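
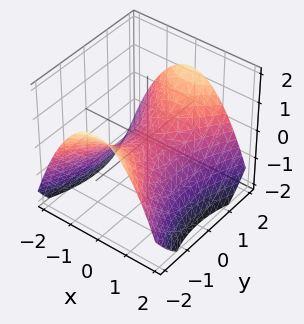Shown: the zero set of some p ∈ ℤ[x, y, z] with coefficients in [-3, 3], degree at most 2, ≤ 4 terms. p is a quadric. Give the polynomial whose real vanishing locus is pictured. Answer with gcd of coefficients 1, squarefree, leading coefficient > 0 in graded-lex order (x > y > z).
1. Degree: a saddle surface; a quadric, so deg p = 2.
2. Symmetries: the y ↦ −y reflection is a symmetry, so y appears only in even powers; the x ↦ −x reflection is a symmetry, so x appears only in even powers.
3. Observable constraints: one x-axis crossing is at x = 0; one y-axis crossing is at y = 0; one z-axis crossing is at z = 0.
4. Together with the visible shape, these determine p as stated.

2*x^2 - y^2 + 3*z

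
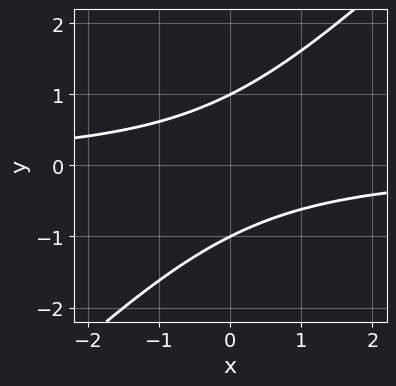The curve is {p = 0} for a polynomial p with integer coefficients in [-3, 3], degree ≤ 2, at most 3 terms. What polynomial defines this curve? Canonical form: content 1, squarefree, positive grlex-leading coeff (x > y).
deg p = 2. A generic line meets the curve in up to 2 points.
Against the integer gridlines: the curve avoids every integer x-axis point in the box; the y-axis gridline crossings are at y ∈ {-1, 1}.
Assembling these constraints gives the stated polynomial.

x*y - y^2 + 1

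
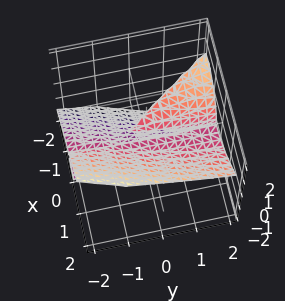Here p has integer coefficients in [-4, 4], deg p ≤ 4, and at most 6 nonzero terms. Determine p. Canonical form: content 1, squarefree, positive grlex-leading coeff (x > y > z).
First, I count 3 distinct pieces.
Then, the degree is 3 — the shape is more complex than any degree-2 surface.
Next, reading off the gridlines: it crosses the x-axis at the gridline x = 0; it crosses the z-axis at the gridline z = 0.
Finally, putting this together gives p.

x^3 - x*y*z - z^3 - x*z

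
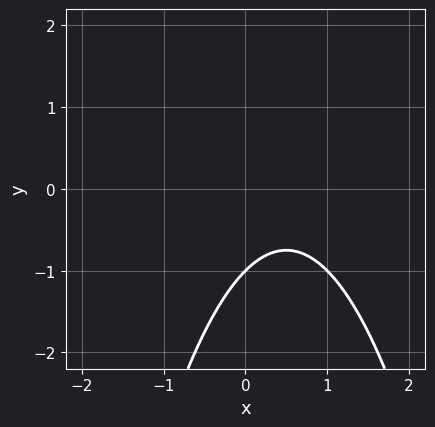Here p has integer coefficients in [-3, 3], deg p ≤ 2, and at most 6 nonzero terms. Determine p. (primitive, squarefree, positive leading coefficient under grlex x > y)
(a) deg p = 2. No degree-1 curve has this shape.
(b) From the visible intercepts: it misses every integer gridline on the x-axis; it meets the y-axis at y = -1 (among the integer gridlines).
(c) The integer polynomial consistent with all of this is the stated p.

x^2 - x + y + 1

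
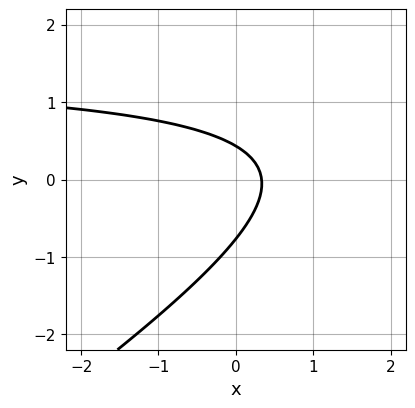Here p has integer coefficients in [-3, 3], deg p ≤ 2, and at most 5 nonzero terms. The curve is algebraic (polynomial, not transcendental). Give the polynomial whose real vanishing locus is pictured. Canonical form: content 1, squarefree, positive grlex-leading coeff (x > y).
2*x*y - 3*y^2 - 3*x - y + 1

First, the degree is 2 — a generic line meets the curve in up to 2 points.
Finally, the integer polynomial consistent with all of this is the stated p.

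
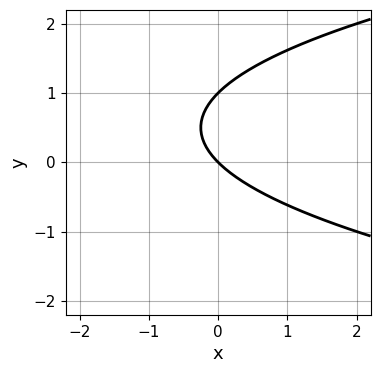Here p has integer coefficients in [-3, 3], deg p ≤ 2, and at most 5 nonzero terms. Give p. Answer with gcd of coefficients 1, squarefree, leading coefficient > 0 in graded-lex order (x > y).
y^2 - x - y

(a) Degree: the shape is more complex than any degree-1 curve, so deg p = 2.
(b) Observable constraints: one x-axis crossing is at x = 0; the y-axis gridline crossings are at y ∈ {0, 1}.
(c) Together with the visible shape, these determine p as stated.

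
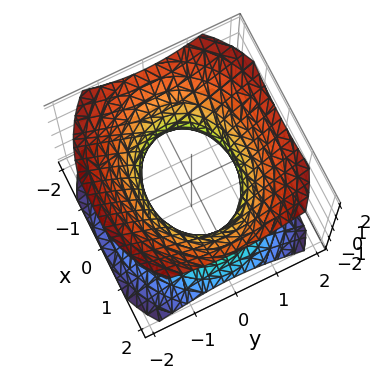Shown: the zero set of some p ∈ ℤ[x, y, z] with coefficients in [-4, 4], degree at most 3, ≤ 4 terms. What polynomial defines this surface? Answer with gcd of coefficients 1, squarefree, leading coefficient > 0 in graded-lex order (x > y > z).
2*x^2 + 3*y^2 - 3*z^2 - 3

(a) The degree is 2 — one connected sheet with a waist; a quadric.
(b) Symmetries: the x ↦ −x reflection is a symmetry, so x appears only in even powers; mirror symmetry z ↦ −z ⇒ only even powers of z; it's symmetric under y → −y, forcing even powers of y.
(c) From the visible intercepts: the y-axis gridline crossings are at y ∈ {-1, 1}; it misses every integer gridline on the z-axis.
(d) The integer polynomial consistent with all of this is the stated p.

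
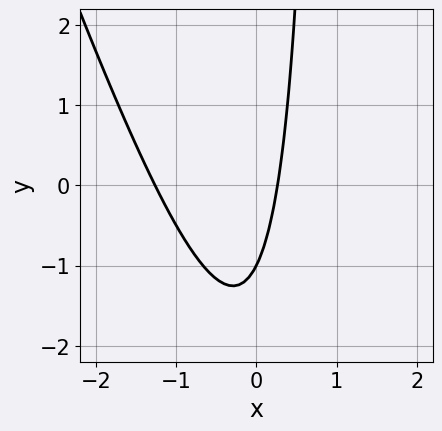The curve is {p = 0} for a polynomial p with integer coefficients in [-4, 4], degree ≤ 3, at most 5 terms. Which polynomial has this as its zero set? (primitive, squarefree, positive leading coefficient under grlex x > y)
1. Degree: a generic line meets the curve in up to 2 points, so deg p = 2.
2. Observable constraints: it crosses the y-axis at the gridline y = -1.
3. Fitting integer coefficients to these (and the overall shape) gives p.

3*x^2 + x*y + 3*x - y - 1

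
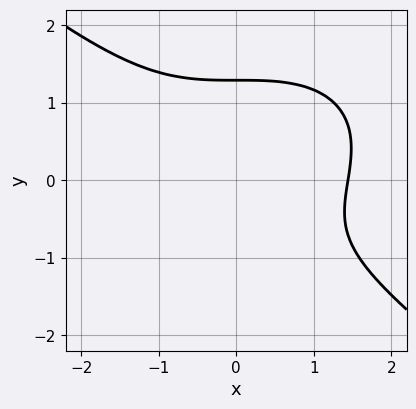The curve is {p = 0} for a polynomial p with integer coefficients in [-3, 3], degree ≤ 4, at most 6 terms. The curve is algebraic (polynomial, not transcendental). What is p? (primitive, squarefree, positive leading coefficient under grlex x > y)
x^3 + 2*y^3 - y - 3

1. Degree: the shape is more complex than any degree-2 curve, so deg p = 3.
2. Putting this together gives p.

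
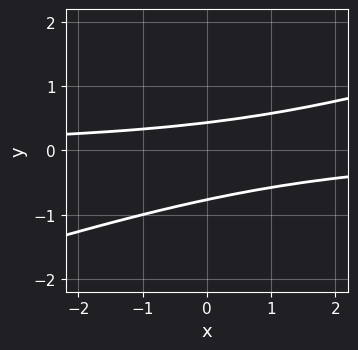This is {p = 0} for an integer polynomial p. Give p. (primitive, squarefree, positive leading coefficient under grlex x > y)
Degree: the shape is more complex than any degree-1 curve, so deg p = 2.
Checking where it meets the axes: it misses every integer gridline on the x-axis.
Fitting integer coefficients to these (and the overall shape) gives p.

x*y - 3*y^2 - y + 1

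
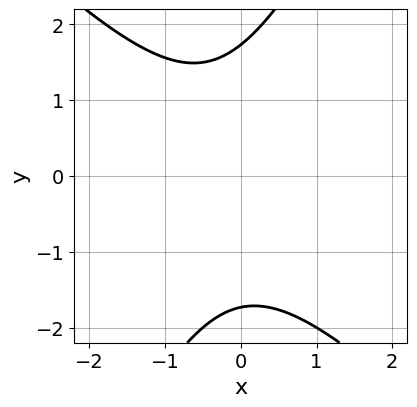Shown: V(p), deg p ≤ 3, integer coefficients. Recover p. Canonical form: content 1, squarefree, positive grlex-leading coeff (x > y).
2*x^2 + x*y - y^2 + x + 3

(a) Degree: no degree-1 curve has this shape, so deg p = 2.
(b) Reading off the gridlines: the curve avoids every integer x-axis point in the box.
(c) The integer polynomial consistent with all of this is the stated p.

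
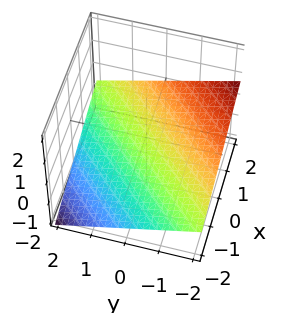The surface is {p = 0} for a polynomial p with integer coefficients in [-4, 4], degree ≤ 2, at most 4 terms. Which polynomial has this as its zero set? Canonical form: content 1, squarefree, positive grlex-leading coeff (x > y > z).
x - y - 3*z - 2

First, the degree is 1 — every cross-section is a straight line — this is a plane.
Next, checking where it meets the axes: it crosses the x-axis at the gridline x = 2; it crosses the y-axis at the gridline y = -2.
Finally, assembling these constraints gives the stated polynomial.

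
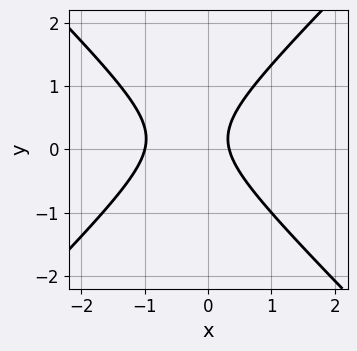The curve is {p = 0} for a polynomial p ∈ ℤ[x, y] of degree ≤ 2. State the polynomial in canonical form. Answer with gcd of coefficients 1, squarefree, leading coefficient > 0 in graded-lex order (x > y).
3*x^2 - 3*y^2 + 2*x + y - 1

Degree: a generic line meets the curve in up to 2 points, so deg p = 2.
Against the integer gridlines: no y-intercept at any integer in the box; it crosses the x-axis at the gridline x = -1.
Matching integer coefficients to the picture gives p.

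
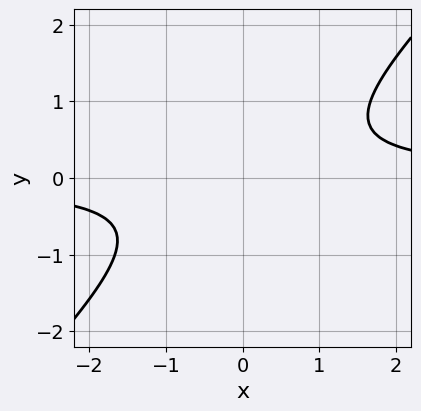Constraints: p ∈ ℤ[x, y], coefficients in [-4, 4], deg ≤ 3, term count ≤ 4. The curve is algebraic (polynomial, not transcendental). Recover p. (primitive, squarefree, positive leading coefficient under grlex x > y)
3*x*y - 3*y^2 - 2

Degree: a generic line meets the curve in up to 2 points, so deg p = 2.
Reading off the gridlines: it misses every integer gridline on the y-axis; no x-intercept at any integer in the box.
These observations pin down the coefficients.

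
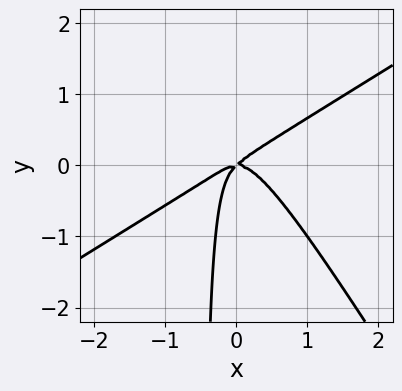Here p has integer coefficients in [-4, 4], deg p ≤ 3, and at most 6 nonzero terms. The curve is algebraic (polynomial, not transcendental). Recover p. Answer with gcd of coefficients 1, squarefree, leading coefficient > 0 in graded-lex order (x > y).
2*x^3 - 2*x^2*y - 2*x*y^2 + x*y - y^2

First, the degree is 3 — a generic line meets the curve in up to 3 points.
Next, reading off the gridlines: it meets the y-axis at y = 0 (among the integer gridlines); it meets the x-axis at x = 0 (among the integer gridlines).
Finally, together with the visible shape, these determine p as stated.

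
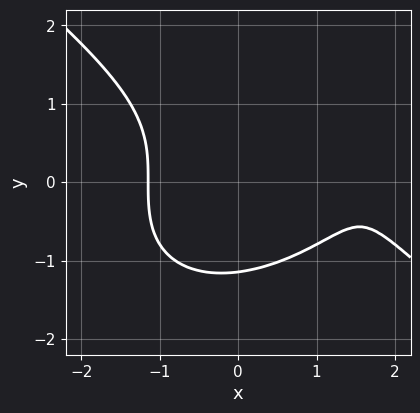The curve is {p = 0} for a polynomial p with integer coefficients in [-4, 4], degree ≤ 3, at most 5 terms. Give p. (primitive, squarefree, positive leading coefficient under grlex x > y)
First, deg p = 3. The shape is more complex than any degree-2 curve.
Finally, the integer polynomial consistent with all of this is the stated p.

x^3 + 2*y^3 - 2*x^2 - x + 3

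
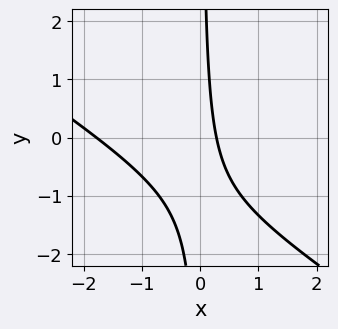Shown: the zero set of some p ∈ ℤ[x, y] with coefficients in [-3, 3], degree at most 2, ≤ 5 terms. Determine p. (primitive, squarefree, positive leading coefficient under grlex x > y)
1. Degree: the shape is more complex than any degree-1 curve, so deg p = 2.
2. Reading off the gridlines: it misses every integer gridline on the y-axis.
3. These observations pin down the coefficients.

2*x^2 + 3*x*y + 3*x - 1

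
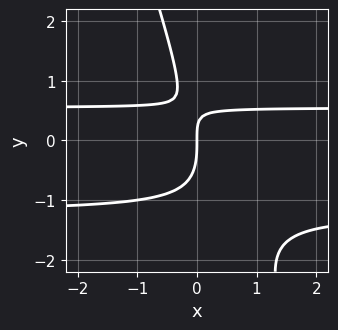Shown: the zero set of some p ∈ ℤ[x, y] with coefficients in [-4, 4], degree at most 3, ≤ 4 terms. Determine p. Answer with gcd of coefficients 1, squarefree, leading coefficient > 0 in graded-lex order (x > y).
3*x*y^2 + y^3 + 2*x*y - 2*x

1. The degree is 3 — the shape is more complex than any degree-2 curve.
2. Reading off the gridlines: it crosses the x-axis at the gridline x = 0; it crosses the y-axis at the gridline y = 0.
3. Matching integer coefficients to the picture gives p.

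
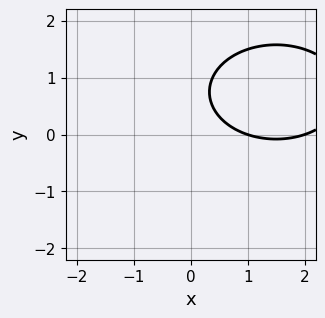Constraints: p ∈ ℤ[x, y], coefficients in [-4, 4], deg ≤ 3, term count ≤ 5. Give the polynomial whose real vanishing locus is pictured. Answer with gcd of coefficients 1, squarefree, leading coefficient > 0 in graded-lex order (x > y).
x^2 + 2*y^2 - 3*x - 3*y + 2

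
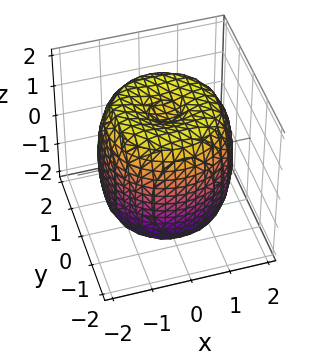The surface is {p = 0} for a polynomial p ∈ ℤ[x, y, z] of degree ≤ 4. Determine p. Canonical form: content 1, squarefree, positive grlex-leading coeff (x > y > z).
x^4 + 2*x^2*y^2 + y^4 - 2*x^2 - 2*y^2 + z^2 - 2

1. deg p = 4. The shape is more complex than any degree-3 surface.
2. By symmetry, every cross-section ⟂ z is a circle, so x, y appear only via x² + y².
3. Reading off the gridlines: a circular section at z = 1 has radius between 1 and 2.
4. Assembling these constraints gives the stated polynomial.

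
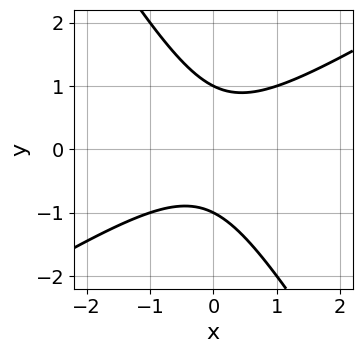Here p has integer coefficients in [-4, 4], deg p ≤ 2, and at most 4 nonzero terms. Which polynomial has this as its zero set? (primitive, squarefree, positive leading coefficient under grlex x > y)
x^2 - x*y - y^2 + 1

First, the degree is 2 — a generic line meets the curve in up to 2 points.
Next, from the visible intercepts: it misses every integer gridline on the x-axis; the y-axis gridline crossings are at y ∈ {-1, 1}.
Finally, these observations pin down the coefficients.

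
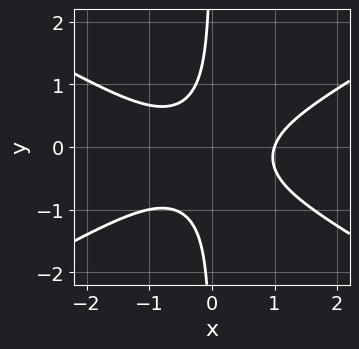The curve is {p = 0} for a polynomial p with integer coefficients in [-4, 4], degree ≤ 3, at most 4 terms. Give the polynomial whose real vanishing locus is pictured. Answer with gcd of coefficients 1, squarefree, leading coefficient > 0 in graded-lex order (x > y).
First, deg p = 3.
Next, reading off the gridlines: it meets the x-axis at x = 1 (among the integer gridlines); it misses every integer gridline on the y-axis.
Finally, fitting integer coefficients to these (and the overall shape) gives p.

x^3 - 3*x*y^2 - x*y - 1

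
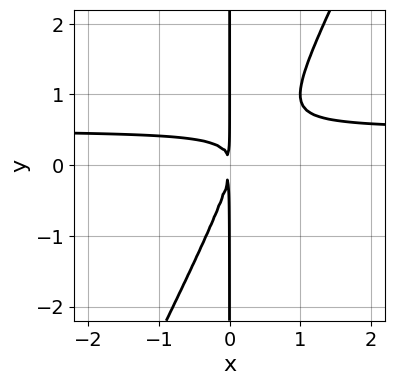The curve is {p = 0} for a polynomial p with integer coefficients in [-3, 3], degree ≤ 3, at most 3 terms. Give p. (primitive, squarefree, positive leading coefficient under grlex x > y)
2*x^2*y - x*y^2 - x^2

The degree is 3 — a generic line meets the curve in up to 3 points.
Checking where it meets the axes: every point of the y-axis in the box is on the curve.
These observations pin down the coefficients.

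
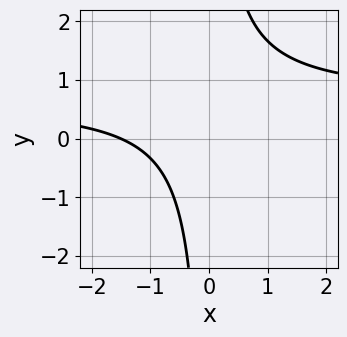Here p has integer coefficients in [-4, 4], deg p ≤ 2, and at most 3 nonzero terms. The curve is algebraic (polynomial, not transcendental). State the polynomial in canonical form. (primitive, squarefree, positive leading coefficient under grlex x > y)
3*x*y - 2*x - 3

(a) The degree is 2 — the shape is more complex than any degree-1 curve.
(b) Against the integer gridlines: no y-intercept at any integer in the box.
(c) Solving for integer coefficients yields p as stated.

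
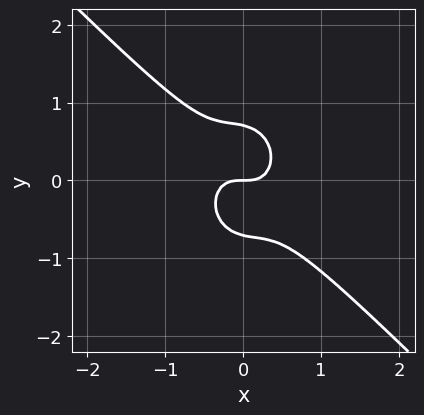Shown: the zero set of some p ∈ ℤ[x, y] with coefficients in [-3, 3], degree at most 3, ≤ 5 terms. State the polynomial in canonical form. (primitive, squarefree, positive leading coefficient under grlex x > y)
3*x^3 + 2*x^2*y + x*y^2 + 2*y^3 - y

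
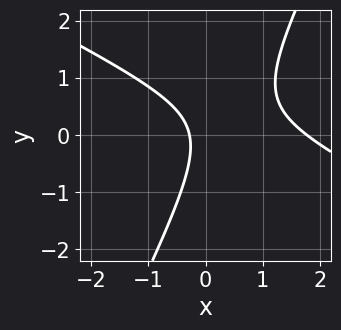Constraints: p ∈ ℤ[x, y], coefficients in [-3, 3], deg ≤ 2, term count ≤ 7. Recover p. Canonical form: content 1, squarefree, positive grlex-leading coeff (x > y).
The degree is 2 — the shape is more complex than any degree-1 curve.
From the visible intercepts: the curve avoids every integer y-axis point in the box.
The integer polynomial consistent with all of this is the stated p.

2*x^2 + 3*x*y - 2*y^2 - 3*x - 1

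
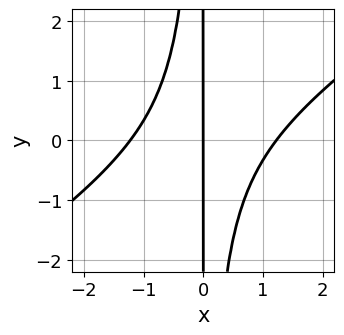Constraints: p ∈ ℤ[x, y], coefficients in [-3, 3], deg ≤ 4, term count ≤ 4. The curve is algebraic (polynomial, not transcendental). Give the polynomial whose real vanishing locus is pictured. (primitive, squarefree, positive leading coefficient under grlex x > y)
Degree: no degree-2 curve has this shape, so deg p = 3.
Checking where it meets the axes: the visible y-axis segment lies entirely on the curve; it crosses the x-axis at the gridline x = 0.
Putting this together gives p.

2*x^3 - 3*x^2*y - 3*x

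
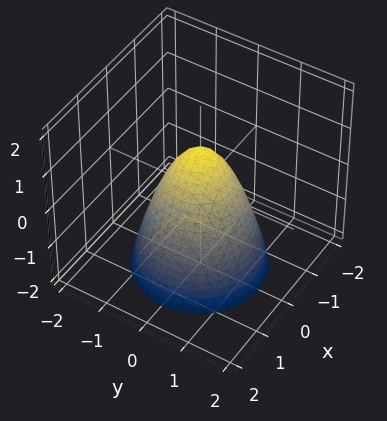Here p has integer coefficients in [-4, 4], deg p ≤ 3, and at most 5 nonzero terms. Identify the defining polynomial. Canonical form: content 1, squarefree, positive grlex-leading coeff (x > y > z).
(a) deg p = 2. A generic line meets the surface in up to 2 points.
(b) Symmetries: rotational symmetry about the z-axis ⇒ p depends on x, y only through x² + y².
(c) Observable constraints: a circular section at z = -1 has radius between 1 and 2; it crosses the z-axis at the gridline z = 1.
(d) Fitting integer coefficients to these (and the overall shape) gives p.

3*x^2 + 3*y^2 + 2*z - 2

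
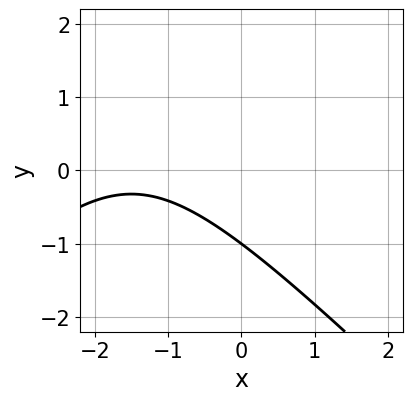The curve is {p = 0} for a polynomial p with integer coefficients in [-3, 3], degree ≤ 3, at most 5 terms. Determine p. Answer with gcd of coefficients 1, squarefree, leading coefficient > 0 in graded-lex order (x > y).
First, the degree is 2 — the shape is more complex than any degree-1 curve.
Then, reading off the gridlines: it meets the y-axis at y = -1 (among the integer gridlines); the curve avoids every integer x-axis point in the box.
Finally, assembling these constraints gives the stated polynomial.

x^2 - y^2 + 3*x + 2*y + 3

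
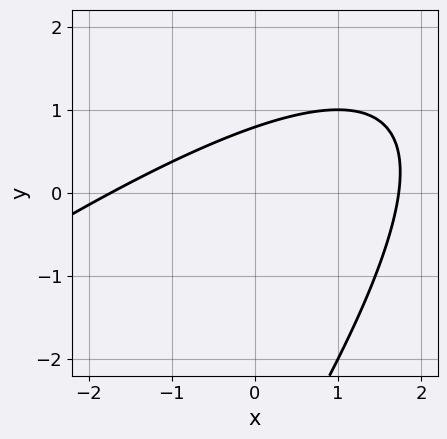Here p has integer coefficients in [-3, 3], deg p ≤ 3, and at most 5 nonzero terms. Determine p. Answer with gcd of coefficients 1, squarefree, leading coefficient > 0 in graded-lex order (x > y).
First, the degree is 2 — the shape is more complex than any degree-1 curve.
Finally, solving for integer coefficients yields p as stated.

x^2 - 2*x*y + y^2 + 3*y - 3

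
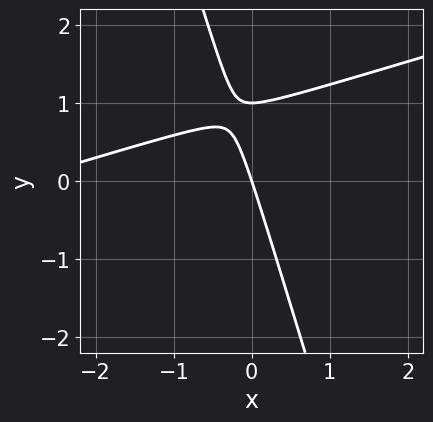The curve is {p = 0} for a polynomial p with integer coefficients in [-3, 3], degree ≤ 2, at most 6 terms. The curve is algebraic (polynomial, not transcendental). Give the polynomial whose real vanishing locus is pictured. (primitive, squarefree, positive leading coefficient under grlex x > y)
First, deg p = 2. The shape is more complex than any degree-1 curve.
Then, from the axis intercepts and sections: among the integer gridlines, it crosses the y-axis at y ∈ {0, 1}; one x-axis crossing is at x = 0.
Finally, assembling these constraints gives the stated polynomial.

x^2 - 3*x*y - y^2 + 3*x + y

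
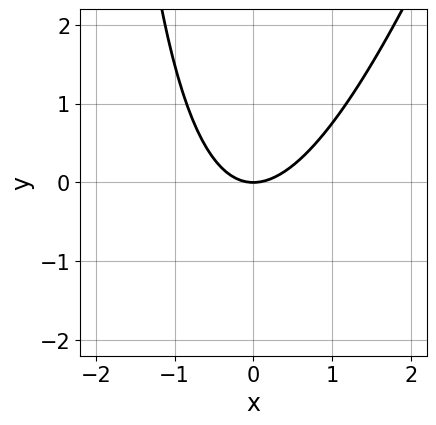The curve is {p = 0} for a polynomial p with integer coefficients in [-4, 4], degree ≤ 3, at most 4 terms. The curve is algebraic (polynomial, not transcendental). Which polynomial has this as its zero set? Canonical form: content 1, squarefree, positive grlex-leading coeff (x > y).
1. deg p = 2.
2. From the axis intercepts and sections: it crosses the x-axis at the gridline x = 0; one y-axis crossing is at y = 0.
3. These observations pin down the coefficients.

3*x^2 - x*y - 3*y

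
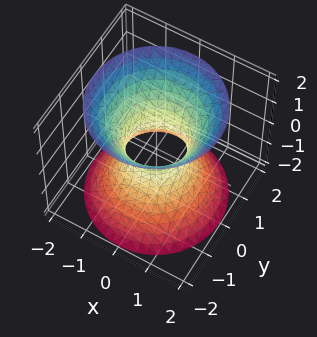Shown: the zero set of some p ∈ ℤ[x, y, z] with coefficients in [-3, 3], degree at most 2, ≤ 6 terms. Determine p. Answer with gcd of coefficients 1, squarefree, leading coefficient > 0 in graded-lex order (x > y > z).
Degree: an hourglass — one-sheet hyperboloid; a quadric, so deg p = 2.
By symmetry, the z-axis is an axis of rotation, so x and y enter only as x² + y²; mirror symmetry z ↦ −z ⇒ only even powers of z.
Observable constraints: the surface avoids every integer z-axis point in the box; a circular section at z = 1 has radius between 1 and 2.
Putting this together gives p.

3*x^2 + 3*y^2 - 2*z^2 - 2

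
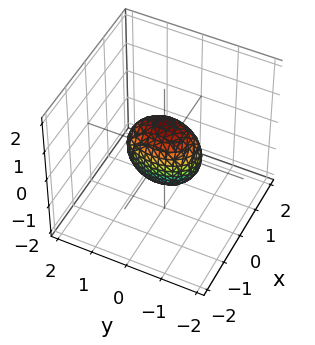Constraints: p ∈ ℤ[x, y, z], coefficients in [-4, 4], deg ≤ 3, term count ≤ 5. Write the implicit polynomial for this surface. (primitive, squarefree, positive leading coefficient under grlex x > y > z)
2*x^2 + y^2 + z^2 - 1

(a) deg p = 2. A closed, bounded, convex surface; a quadric.
(b) Symmetries: it's symmetric under z → −z, forcing even powers of z; mirror symmetry x ↦ −x ⇒ only even powers of x; it's symmetric under y → −y, forcing even powers of y.
(c) From the axis intercepts and sections: among the integer gridlines, it crosses the y-axis at y ∈ {-1, 1}; among the integer gridlines, it crosses the z-axis at z ∈ {-1, 1}.
(d) Fitting integer coefficients to these (and the overall shape) gives p.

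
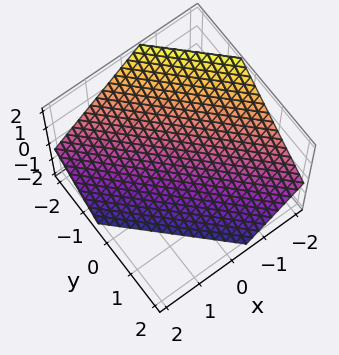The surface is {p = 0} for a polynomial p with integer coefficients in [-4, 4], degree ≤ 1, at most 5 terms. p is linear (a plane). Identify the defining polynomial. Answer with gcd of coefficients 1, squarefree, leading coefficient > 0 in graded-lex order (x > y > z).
3*x + 3*y + 3*z + 2

First, deg p = 1.
Finally, solving for integer coefficients yields p as stated.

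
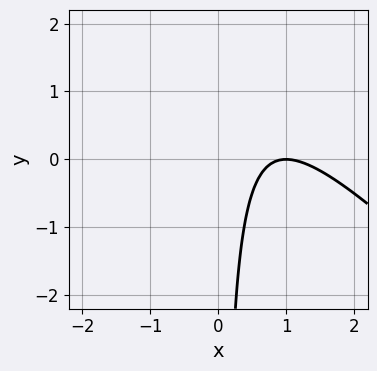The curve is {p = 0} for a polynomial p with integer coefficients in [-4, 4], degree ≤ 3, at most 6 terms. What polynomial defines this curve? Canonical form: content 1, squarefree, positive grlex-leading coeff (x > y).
x^2 + x*y - 2*x + 1

1. deg p = 2.
2. From the axis intercepts and sections: one x-axis crossing is at x = 1; no y-intercept at any integer in the box.
3. These observations pin down the coefficients.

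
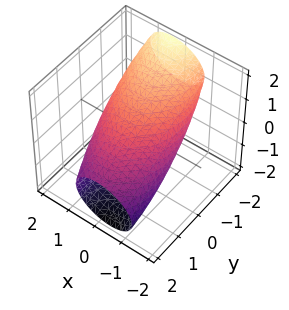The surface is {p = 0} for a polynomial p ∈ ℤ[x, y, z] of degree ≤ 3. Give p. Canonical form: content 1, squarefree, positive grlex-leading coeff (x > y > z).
(a) The degree is 2 — no degree-1 surface has this shape.
(b) From the axis intercepts and sections: among the integer gridlines, it crosses the z-axis at z ∈ {-1, 1}.
(c) Putting this together gives p.

2*x^2 - x*z + y^2 + 3*y*z + 3*z^2 - 3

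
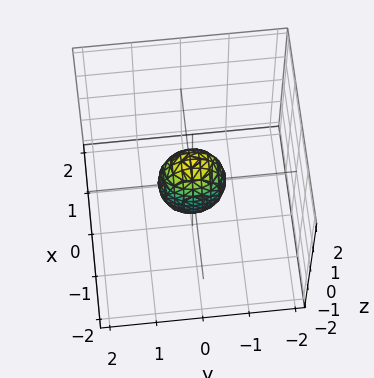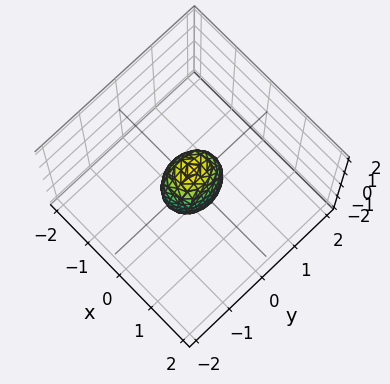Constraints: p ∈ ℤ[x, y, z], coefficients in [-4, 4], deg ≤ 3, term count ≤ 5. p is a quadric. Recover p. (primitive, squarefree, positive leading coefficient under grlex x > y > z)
3*x^2 + 2*y^2 + z^2 - 1

1. The degree is 2 — bounded and convex; a quadric.
2. Symmetries: it's symmetric under x → −x, forcing even powers of x; the y ↦ −y reflection is a symmetry, so y appears only in even powers; mirror symmetry z ↦ −z ⇒ only even powers of z.
3. From the visible intercepts: among the integer gridlines, it crosses the z-axis at z ∈ {-1, 1}.
4. Fitting integer coefficients to these (and the overall shape) gives p.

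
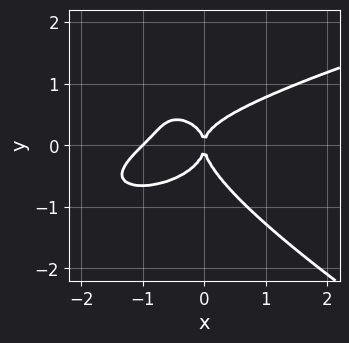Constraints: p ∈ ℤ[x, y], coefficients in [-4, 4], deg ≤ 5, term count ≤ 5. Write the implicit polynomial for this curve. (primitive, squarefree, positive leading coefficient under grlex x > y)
x*y^3 + 2*y^4 - x^3 + x^2*y - x^2

Degree: no degree-3 curve has this shape, so deg p = 4.
Observable constraints: among the integer gridlines, it crosses the x-axis at x ∈ {-1, 0}; one y-axis crossing is at y = 0.
These observations pin down the coefficients.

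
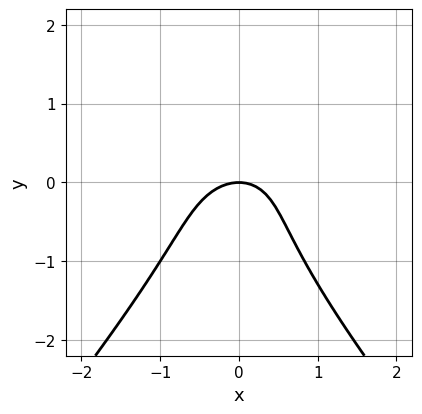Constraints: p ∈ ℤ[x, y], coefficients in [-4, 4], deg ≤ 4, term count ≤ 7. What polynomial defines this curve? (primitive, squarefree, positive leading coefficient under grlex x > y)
(a) deg p = 3. The shape is more complex than any degree-2 curve.
(b) Reading off the gridlines: it meets the x-axis at x = 0 (among the integer gridlines); it crosses the y-axis at the gridline y = 0.
(c) Assembling these constraints gives the stated polynomial.

3*x^2*y - 2*y^3 - 3*x^2 + x*y - 3*y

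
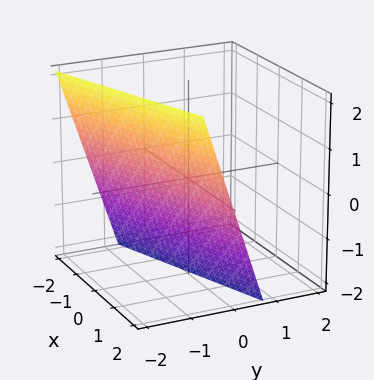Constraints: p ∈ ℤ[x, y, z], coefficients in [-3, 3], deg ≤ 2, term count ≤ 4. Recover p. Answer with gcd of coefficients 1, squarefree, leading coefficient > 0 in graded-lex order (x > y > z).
1. The degree is 1 — every cross-section is a straight line — this is a plane.
2. Reading off the gridlines: it crosses the z-axis at the gridline z = -2; it crosses the x-axis at the gridline x = 2.
3. Together with the visible shape, these determine p as stated.

x - 3*y - z - 2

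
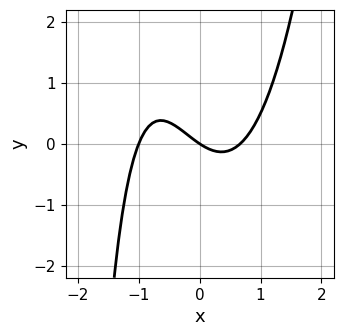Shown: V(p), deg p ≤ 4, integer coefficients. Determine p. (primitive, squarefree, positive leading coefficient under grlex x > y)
(a) deg p = 3.
(b) Reading off the gridlines: among the integer gridlines, it crosses the x-axis at x ∈ {-1, 0}; it meets the y-axis at y = 0 (among the integer gridlines).
(c) Matching integer coefficients to the picture gives p.

3*x^3 + x^2 - x*y - 2*x - 3*y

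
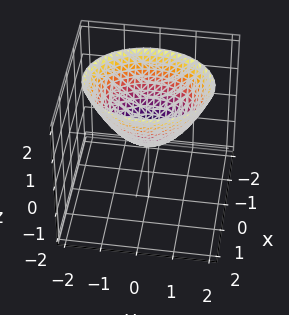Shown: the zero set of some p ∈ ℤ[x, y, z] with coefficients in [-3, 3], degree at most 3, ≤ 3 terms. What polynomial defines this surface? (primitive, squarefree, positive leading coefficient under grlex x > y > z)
3*x^2 + 2*y^2 - 3*z

1. The degree is 2 — a single bowl opening along one axis; a quadric.
2. Symmetries: the y ↦ −y reflection is a symmetry, so y appears only in even powers; it's symmetric under x → −x, forcing even powers of x.
3. Checking where it meets the axes: one x-axis crossing is at x = 0; one y-axis crossing is at y = 0; it crosses the z-axis at the gridline z = 0.
4. Putting this together gives p.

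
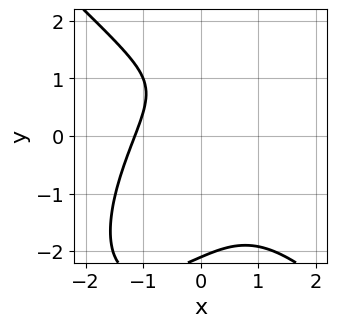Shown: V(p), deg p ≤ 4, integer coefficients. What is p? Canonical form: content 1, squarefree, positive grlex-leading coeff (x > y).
2*x^3 - x*y^2 + y^3 - 3*y + 3

First, the degree is 3 — no degree-2 curve has this shape.
Then, observable constraints: no y-intercept at any integer in the box.
Finally, these observations pin down the coefficients.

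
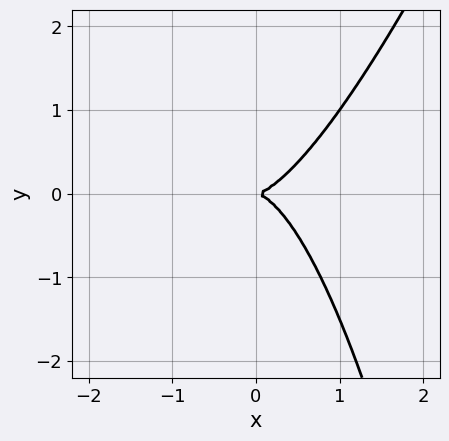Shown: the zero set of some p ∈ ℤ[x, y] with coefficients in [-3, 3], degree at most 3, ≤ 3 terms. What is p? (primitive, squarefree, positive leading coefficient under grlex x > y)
deg p = 3.
Reading off the gridlines: one y-axis crossing is at y = 0; it crosses the x-axis at the gridline x = 0.
Putting this together gives p.

3*x^3 - x^2*y - 2*y^2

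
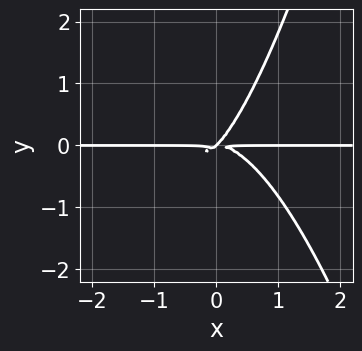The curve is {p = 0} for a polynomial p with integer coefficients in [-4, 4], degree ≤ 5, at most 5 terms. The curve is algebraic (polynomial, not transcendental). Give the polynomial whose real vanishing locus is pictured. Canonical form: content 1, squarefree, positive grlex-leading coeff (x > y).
Degree: no degree-3 curve has this shape, so deg p = 4.
From the axis intercepts and sections: every point of the x-axis in the box is on the curve; it crosses the y-axis at the gridline y = 0.
These observations pin down the coefficients.

3*x^3*y + 2*x*y^2 - 2*y^3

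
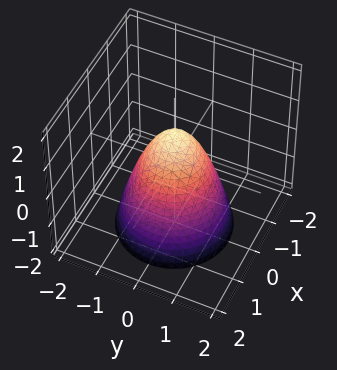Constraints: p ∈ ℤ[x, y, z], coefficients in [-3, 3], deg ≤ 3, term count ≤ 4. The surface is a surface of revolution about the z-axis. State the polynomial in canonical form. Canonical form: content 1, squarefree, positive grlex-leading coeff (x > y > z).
3*x^2 + 3*y^2 + 2*z - 2

1. deg p = 2. No degree-1 surface has this shape.
2. By symmetry, every cross-section ⟂ z is a circle, so x, y appear only via x² + y².
3. Checking where it meets the axes: a circular section at z = 0 has radius between 0 and 1; one z-axis crossing is at z = 1.
4. Putting this together gives p.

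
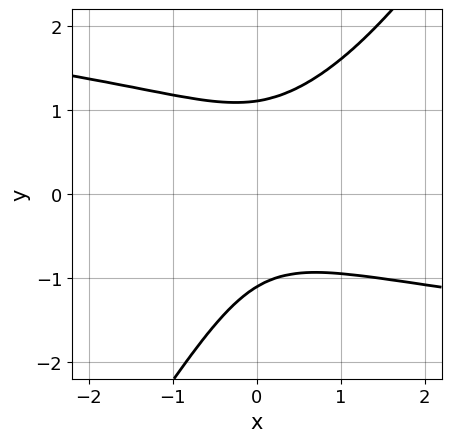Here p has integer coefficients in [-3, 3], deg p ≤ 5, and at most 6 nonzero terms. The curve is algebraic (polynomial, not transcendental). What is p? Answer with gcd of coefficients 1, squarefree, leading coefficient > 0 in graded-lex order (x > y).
1. Degree: the shape is more complex than any degree-3 curve, so deg p = 4.
2. Observable constraints: no x-intercept at any integer in the box.
3. Assembling these constraints gives the stated polynomial.

3*x*y^3 - 2*y^4 - 2*x*y^2 + 3*x^2 + 3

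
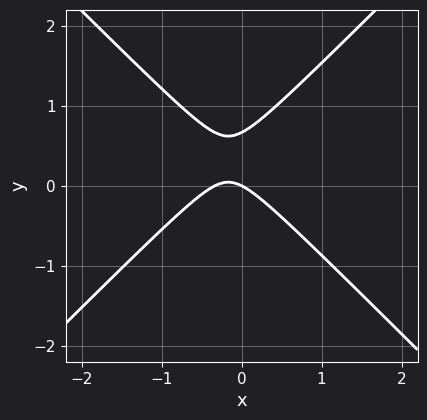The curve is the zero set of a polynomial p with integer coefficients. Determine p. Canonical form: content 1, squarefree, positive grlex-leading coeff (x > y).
The degree is 2 — a generic line meets the curve in up to 2 points.
Checking where it meets the axes: it crosses the y-axis at the gridline y = 0; one x-axis crossing is at x = 0.
The integer polynomial consistent with all of this is the stated p.

3*x^2 - 3*y^2 + x + 2*y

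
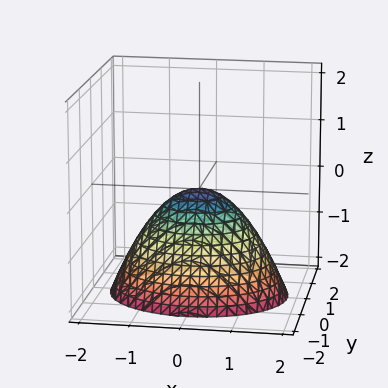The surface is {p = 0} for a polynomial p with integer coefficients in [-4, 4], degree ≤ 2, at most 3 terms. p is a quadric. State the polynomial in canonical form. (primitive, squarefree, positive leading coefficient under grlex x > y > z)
2*x^2 + 3*y^2 + 3*z

1. The degree is 2 — a single bowl opening along one axis; a quadric.
2. Symmetries: it's symmetric under x → −x, forcing even powers of x; mirror symmetry y ↦ −y ⇒ only even powers of y.
3. Checking where it meets the axes: it meets the x-axis at x = 0 (among the integer gridlines); one z-axis crossing is at z = 0.
4. Fitting integer coefficients to these (and the overall shape) gives p.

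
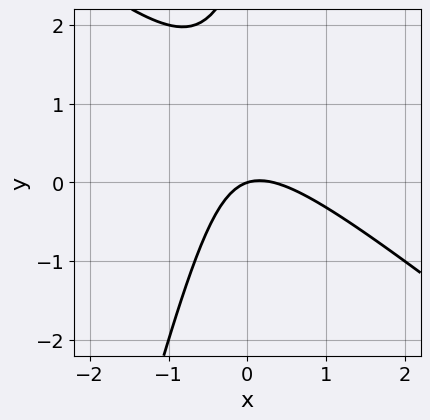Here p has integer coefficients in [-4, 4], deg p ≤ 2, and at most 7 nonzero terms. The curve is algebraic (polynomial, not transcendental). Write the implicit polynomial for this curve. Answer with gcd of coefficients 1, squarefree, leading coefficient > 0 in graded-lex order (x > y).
3*x^2 + 3*x*y - y^2 - x + 3*y

1. deg p = 2. No degree-1 curve has this shape.
2. Reading off the gridlines: it meets the x-axis at x = 0 (among the integer gridlines); one y-axis crossing is at y = 0.
3. The integer polynomial consistent with all of this is the stated p.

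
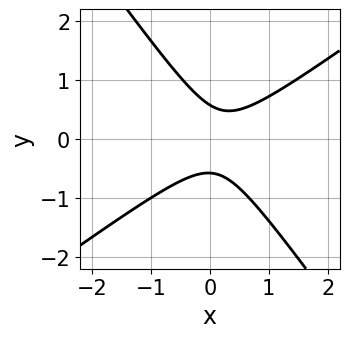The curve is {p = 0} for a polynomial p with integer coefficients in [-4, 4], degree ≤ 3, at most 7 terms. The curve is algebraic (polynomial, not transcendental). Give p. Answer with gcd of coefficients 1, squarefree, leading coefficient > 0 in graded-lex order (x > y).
3*x^2 - 2*x*y - 3*y^2 - x + 1

First, the degree is 2 — a generic line meets the curve in up to 2 points.
Next, against the integer gridlines: it misses every integer gridline on the x-axis.
Finally, solving for integer coefficients yields p as stated.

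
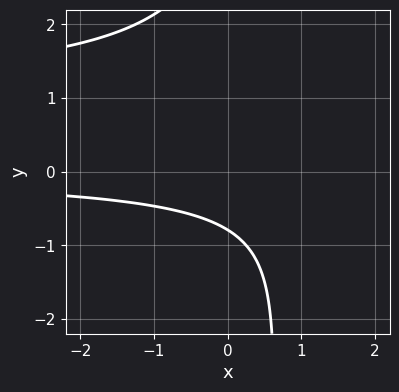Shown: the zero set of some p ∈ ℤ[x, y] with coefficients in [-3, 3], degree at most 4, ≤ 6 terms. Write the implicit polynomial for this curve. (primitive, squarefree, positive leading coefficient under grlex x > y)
(a) Degree: the shape is more complex than any degree-2 curve, so deg p = 3.
(b) From the visible intercepts: it misses every integer gridline on the x-axis.
(c) Assembling these constraints gives the stated polynomial.

2*x*y^2 - 2*x*y - y^2 + 3*y + 3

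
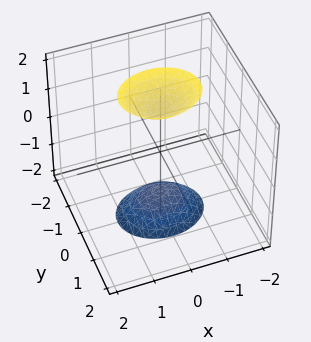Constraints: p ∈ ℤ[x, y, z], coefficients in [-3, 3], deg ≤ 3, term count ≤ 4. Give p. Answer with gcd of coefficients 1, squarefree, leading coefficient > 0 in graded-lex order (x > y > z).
2*x^2 + 3*y^2 - z^2 + 2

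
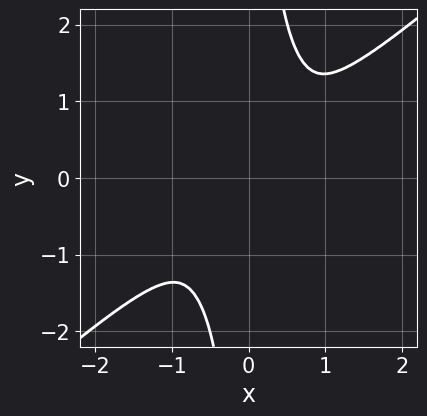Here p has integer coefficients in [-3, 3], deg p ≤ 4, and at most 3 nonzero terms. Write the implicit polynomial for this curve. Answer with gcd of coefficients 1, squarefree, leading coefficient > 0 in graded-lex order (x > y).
2*x^4 - 3*x*y^3 + 3*y^2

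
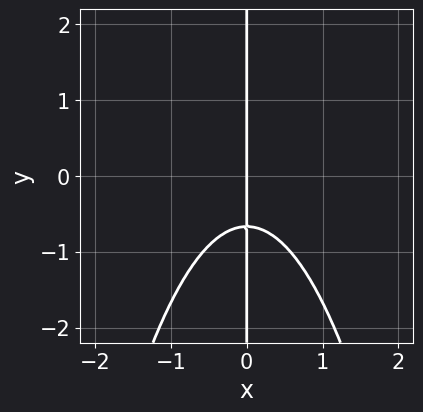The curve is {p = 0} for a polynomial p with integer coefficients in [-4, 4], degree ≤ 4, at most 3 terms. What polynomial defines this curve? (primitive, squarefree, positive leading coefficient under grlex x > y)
1. Degree: the shape is more complex than any degree-2 curve, so deg p = 3.
2. From the axis intercepts and sections: it meets the x-axis at x = 0 (among the integer gridlines); the visible y-axis segment lies entirely on the curve.
3. Assembling these constraints gives the stated polynomial.

3*x^3 + 3*x*y + 2*x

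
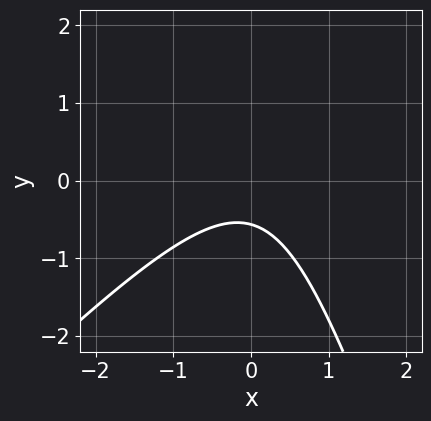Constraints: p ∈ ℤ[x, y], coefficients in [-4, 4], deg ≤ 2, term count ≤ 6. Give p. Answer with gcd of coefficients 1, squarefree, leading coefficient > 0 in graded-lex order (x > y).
Degree: the shape is more complex than any degree-1 curve, so deg p = 2.
Reading off the gridlines: the curve avoids every integer x-axis point in the box.
These observations pin down the coefficients.

3*x^2 - 2*x*y - y^2 + 3*y + 2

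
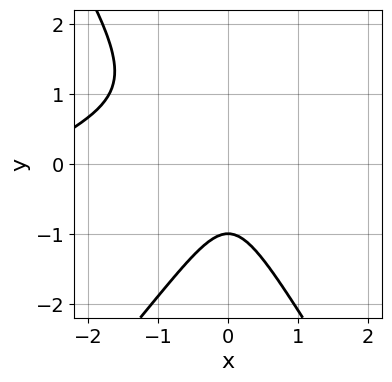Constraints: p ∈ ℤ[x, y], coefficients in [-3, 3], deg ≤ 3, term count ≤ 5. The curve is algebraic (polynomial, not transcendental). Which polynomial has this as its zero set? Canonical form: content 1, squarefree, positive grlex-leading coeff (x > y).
The degree is 3 — the shape is more complex than any degree-2 curve.
Against the integer gridlines: it crosses the y-axis at the gridline y = -1; it misses every integer gridline on the x-axis.
Together with the visible shape, these determine p as stated.

x^3 - 2*x^2*y + y^3 + 3*x^2 + 1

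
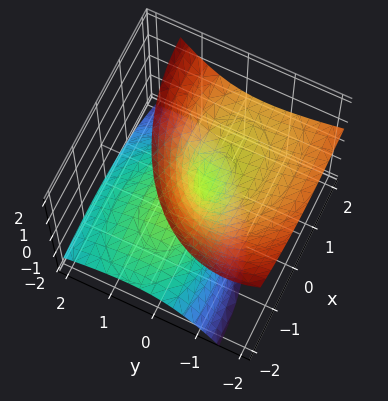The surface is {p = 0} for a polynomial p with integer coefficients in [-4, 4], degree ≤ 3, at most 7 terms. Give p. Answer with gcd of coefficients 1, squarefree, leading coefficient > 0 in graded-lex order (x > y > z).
x^2 - 2*x*z + 2*y^2 + 3*y*z - 2*z^2

(a) I count 2 distinct pieces. Treating them together as one polynomial.
(b) Degree: no degree-1 surface has this shape, so deg p = 2.
(c) From the axis intercepts and sections: one x-axis crossing is at x = 0; it meets the y-axis at y = 0 (among the integer gridlines).
(d) Fitting integer coefficients to these (and the overall shape) gives p.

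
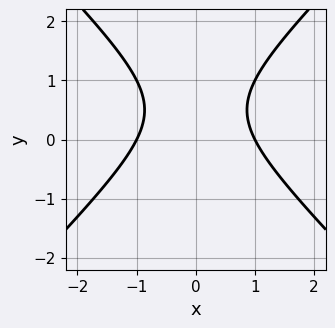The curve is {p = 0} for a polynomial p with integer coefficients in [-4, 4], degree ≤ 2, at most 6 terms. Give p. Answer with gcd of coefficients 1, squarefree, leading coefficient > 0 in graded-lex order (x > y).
x^2 - y^2 + y - 1

The degree is 2 — the shape is more complex than any degree-1 curve.
Symmetries: the x ↦ −x reflection is a symmetry, so x appears only in even powers.
From the axis intercepts and sections: among the integer gridlines, it crosses the x-axis at x ∈ {-1, 1}; it misses every integer gridline on the y-axis.
Solving for integer coefficients yields p as stated.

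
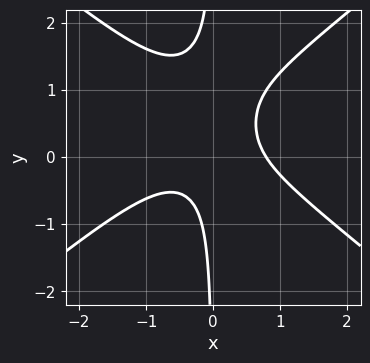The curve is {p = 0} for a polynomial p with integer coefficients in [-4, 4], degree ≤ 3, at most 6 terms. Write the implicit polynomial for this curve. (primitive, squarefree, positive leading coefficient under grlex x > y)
(a) deg p = 3. No degree-2 curve has this shape.
(b) Observable constraints: the curve avoids every integer y-axis point in the box.
(c) Together with the visible shape, these determine p as stated.

2*x^3 - 3*x*y^2 + 3*x*y - 1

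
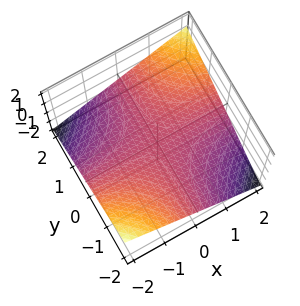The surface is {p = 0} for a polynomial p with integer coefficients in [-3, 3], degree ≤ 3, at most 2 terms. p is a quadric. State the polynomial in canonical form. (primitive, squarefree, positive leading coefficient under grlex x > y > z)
x*y - 3*z

1. Degree: a hyperbolic paraboloid; a quadric, so deg p = 2.
2. Reading off the gridlines: every point of the x-axis in the box is on the surface; it crosses the z-axis at the gridline z = 0; every point of the y-axis in the box is on the surface.
3. Assembling these constraints gives the stated polynomial.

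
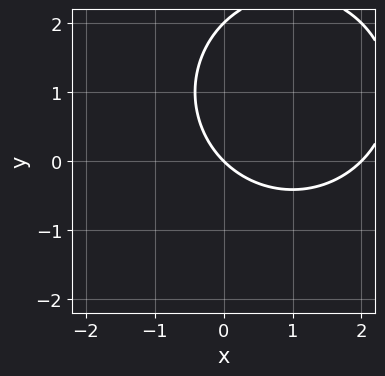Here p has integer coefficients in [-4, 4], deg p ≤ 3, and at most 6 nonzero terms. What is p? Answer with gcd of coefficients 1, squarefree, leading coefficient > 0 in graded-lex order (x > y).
First, the degree is 2 — a generic line meets the curve in up to 2 points.
Next, reading off the gridlines: the y-axis gridline crossings are at y ∈ {0, 2}; among the integer gridlines, it crosses the x-axis at x ∈ {0, 2}.
Finally, solving for integer coefficients yields p as stated.

x^2 + y^2 - 2*x - 2*y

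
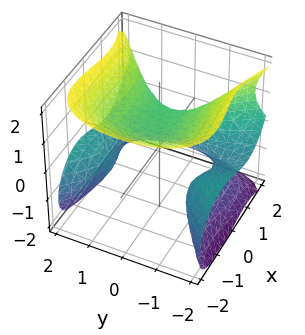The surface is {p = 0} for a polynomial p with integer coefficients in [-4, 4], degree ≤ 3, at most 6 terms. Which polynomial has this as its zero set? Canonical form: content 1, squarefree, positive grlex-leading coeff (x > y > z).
2*x^3 - x*y^2 - 3*y^2*z + 3*z^3 - 2

Degree: a generic line meets the surface in up to 3 points, so deg p = 3.
Observable constraints: it misses every integer gridline on the y-axis; it crosses the x-axis at the gridline x = 1.
Assembling these constraints gives the stated polynomial.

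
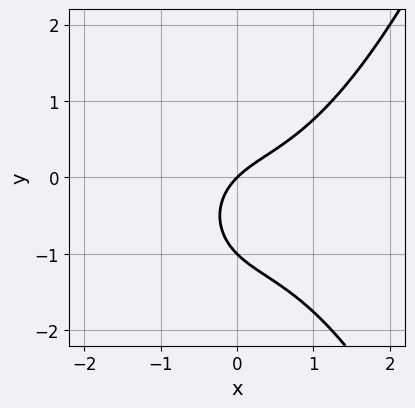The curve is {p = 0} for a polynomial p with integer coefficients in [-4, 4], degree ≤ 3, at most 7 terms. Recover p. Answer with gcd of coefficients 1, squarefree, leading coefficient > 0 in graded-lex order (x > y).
1. Degree: a generic line meets the curve in up to 3 points, so deg p = 3.
2. From the axis intercepts and sections: the y-axis gridline crossings are at y ∈ {-1, 0}; it meets the x-axis at x = 0 (among the integer gridlines).
3. Fitting integer coefficients to these (and the overall shape) gives p.

2*x^3 - x^2 - 3*y^2 + 3*x - 3*y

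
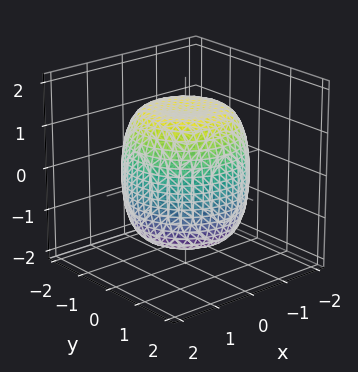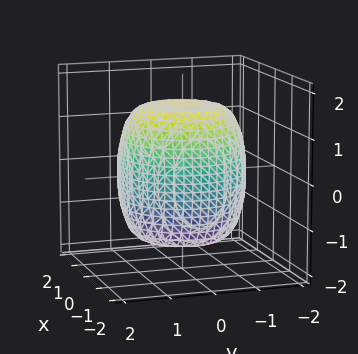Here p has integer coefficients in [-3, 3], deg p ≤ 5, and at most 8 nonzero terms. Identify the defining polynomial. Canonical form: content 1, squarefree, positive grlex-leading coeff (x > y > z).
x^4 + 2*x^2*y^2 + y^4 - x^2 - y^2 + z^2 - 2

deg p = 4.
Symmetries: rotational symmetry about the z-axis ⇒ p depends on x, y only through x² + y².
From the visible intercepts: a circular section at z = -1 has radius between 1 and 2.
Matching integer coefficients to the picture gives p.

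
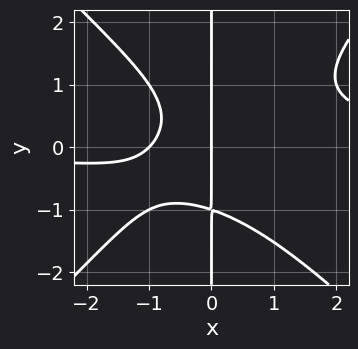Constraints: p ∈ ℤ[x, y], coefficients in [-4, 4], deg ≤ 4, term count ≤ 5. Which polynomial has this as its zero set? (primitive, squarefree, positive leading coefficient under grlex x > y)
First, degree: no degree-3 curve has this shape, so deg p = 4.
Next, reading off the gridlines: every point of the y-axis in the box is on the curve; among the integer gridlines, it crosses the x-axis at x ∈ {-1, 0}.
Finally, matching integer coefficients to the picture gives p.

x^3*y - x*y^3 - x^2 - x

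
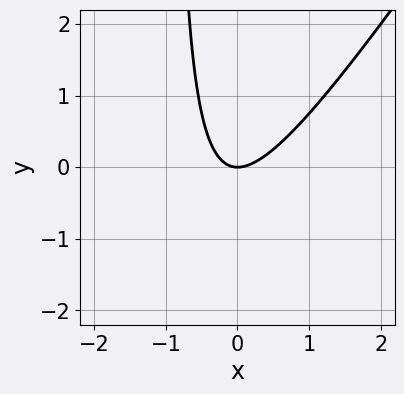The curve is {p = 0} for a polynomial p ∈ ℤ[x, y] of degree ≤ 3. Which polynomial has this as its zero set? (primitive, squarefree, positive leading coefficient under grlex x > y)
The degree is 2 — a generic line meets the curve in up to 2 points.
Against the integer gridlines: it crosses the x-axis at the gridline x = 0; it crosses the y-axis at the gridline y = 0.
Assembling these constraints gives the stated polynomial.

3*x^2 - 2*x*y - 2*y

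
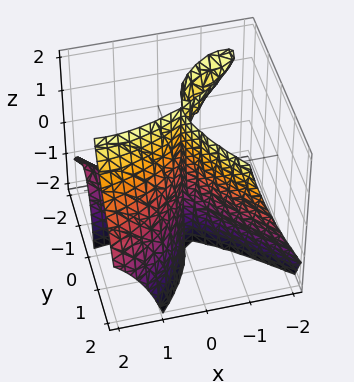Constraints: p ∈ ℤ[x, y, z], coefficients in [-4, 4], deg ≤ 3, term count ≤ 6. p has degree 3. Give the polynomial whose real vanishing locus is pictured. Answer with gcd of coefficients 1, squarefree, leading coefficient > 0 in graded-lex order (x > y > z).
x^3 - x^2*y + 3*x*y*z + 2*y^3 - 3*x^2

I count 3 distinct pieces. Treating them together as one polynomial.
deg p = 3. The shape is more complex than any degree-2 surface.
From the visible intercepts: every point of the z-axis in the box is on the surface; one x-axis crossing is at x = 0.
Matching integer coefficients to the picture gives p.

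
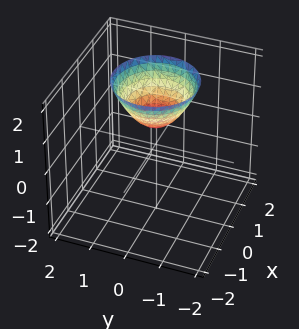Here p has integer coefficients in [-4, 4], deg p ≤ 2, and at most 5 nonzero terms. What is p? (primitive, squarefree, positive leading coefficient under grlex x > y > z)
3*x^2 + 3*y^2 - 3*z + 2

First, deg p = 2.
Then, by symmetry, the z-axis is an axis of rotation, so x and y enter only as x² + y².
Next, from the visible intercepts: the surface avoids every integer y-axis point in the box; the surface avoids every integer x-axis point in the box.
Finally, matching integer coefficients to the picture gives p.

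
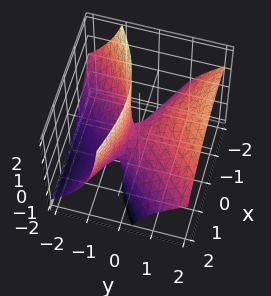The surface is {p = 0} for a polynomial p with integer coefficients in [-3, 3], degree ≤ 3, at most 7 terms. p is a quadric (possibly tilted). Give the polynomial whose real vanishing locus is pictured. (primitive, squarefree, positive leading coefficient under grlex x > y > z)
x^2 + x*y - 2*y^2 + 3*y*z + z

(a) The degree is 2 — the shape is more complex than any degree-1 surface.
(b) From the axis intercepts and sections: it meets the x-axis at x = 0 (among the integer gridlines); it meets the y-axis at y = 0 (among the integer gridlines); it crosses the z-axis at the gridline z = 0.
(c) Putting this together gives p.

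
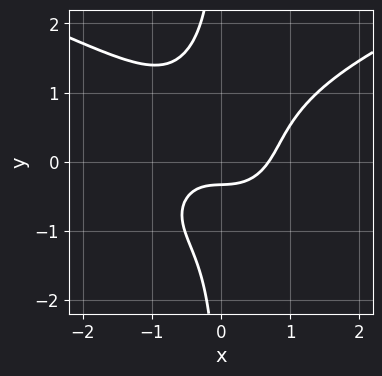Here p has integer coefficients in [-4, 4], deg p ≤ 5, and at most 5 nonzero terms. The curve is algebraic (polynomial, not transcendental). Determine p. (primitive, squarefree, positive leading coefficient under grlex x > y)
1. The degree is 4 — no degree-3 curve has this shape.
2. Solving for integer coefficients yields p as stated.

3*x*y^3 - 3*x^3 + 3*y + 1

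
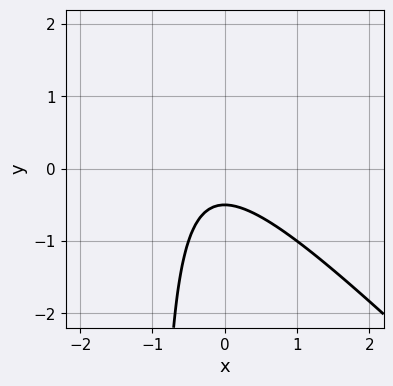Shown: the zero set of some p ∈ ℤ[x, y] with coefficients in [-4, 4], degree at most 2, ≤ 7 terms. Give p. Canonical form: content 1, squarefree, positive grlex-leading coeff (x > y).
2*x^2 + 2*x*y + x + 2*y + 1

(a) The degree is 2 — no degree-1 curve has this shape.
(b) From the axis intercepts and sections: no x-intercept at any integer in the box.
(c) Matching integer coefficients to the picture gives p.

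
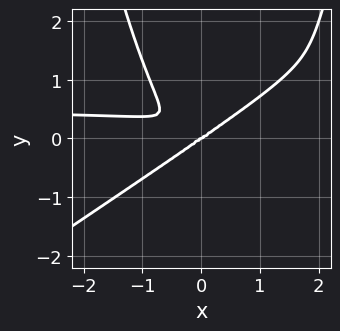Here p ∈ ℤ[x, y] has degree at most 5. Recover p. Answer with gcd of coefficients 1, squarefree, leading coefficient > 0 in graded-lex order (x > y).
2*x^3*y - 3*x^2*y^2 - x^3 + 3*y^3

Degree: the shape is more complex than any degree-3 curve, so deg p = 4.
Checking where it meets the axes: one x-axis crossing is at x = 0; one y-axis crossing is at y = 0.
Together with the visible shape, these determine p as stated.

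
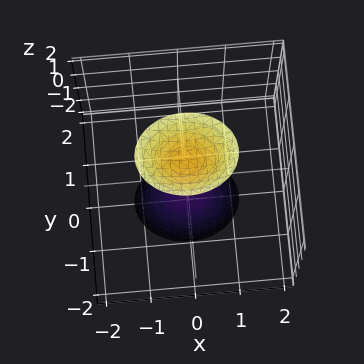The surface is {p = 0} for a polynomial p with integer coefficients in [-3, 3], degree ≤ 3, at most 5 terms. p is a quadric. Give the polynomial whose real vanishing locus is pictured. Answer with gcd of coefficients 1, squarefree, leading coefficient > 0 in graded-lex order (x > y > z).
2*x^2 + 3*y^2 - z^2 + 2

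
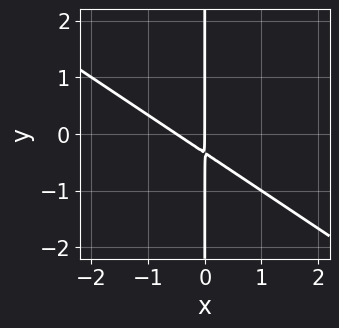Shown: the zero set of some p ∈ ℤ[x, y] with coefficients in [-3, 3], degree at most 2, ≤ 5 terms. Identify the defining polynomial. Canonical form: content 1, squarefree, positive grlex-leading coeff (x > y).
2*x^2 + 3*x*y + x

1. deg p = 2.
2. Against the integer gridlines: it meets the x-axis at x = 0 (among the integer gridlines); every point of the y-axis in the box is on the curve.
3. These observations pin down the coefficients.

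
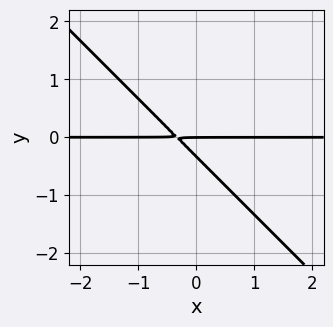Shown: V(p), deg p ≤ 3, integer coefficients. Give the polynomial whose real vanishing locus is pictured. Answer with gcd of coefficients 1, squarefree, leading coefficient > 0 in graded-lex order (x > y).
1. deg p = 2. A generic line meets the curve in up to 2 points.
2. Against the integer gridlines: one y-axis crossing is at y = 0; the visible x-axis segment lies entirely on the curve.
3. Putting this together gives p.

3*x*y + 3*y^2 + y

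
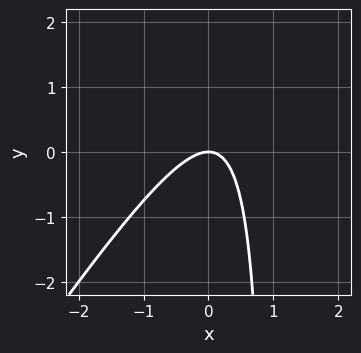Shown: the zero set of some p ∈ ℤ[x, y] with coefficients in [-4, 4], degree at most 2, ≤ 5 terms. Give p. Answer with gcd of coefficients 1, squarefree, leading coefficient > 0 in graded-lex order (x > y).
3*x^2 - 2*x*y + 2*y

1. The degree is 2 — no degree-1 curve has this shape.
2. Checking where it meets the axes: one y-axis crossing is at y = 0; it crosses the x-axis at the gridline x = 0.
3. Assembling these constraints gives the stated polynomial.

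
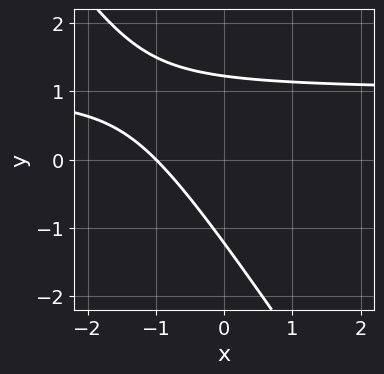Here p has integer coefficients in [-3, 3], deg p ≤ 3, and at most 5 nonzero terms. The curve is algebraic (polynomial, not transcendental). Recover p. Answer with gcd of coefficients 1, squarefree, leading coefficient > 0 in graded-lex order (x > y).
3*x*y + 2*y^2 - 3*x - 3

The degree is 2 — no degree-1 curve has this shape.
From the visible intercepts: it meets the x-axis at x = -1 (among the integer gridlines).
These observations pin down the coefficients.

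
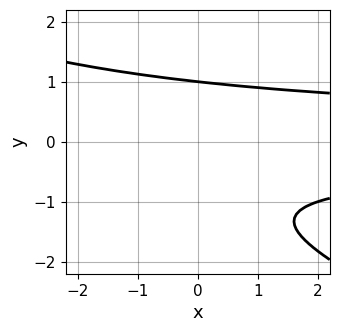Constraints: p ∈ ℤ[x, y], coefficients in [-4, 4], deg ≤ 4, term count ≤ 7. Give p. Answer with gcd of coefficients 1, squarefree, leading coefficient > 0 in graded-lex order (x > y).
(a) Degree: a generic line meets the curve in up to 3 points, so deg p = 3.
(b) From the axis intercepts and sections: the curve avoids every integer x-axis point in the box; it crosses the y-axis at the gridline y = 1.
(c) These observations pin down the coefficients.

x*y^2 + 2*y^3 + 2*y^2 - y - 3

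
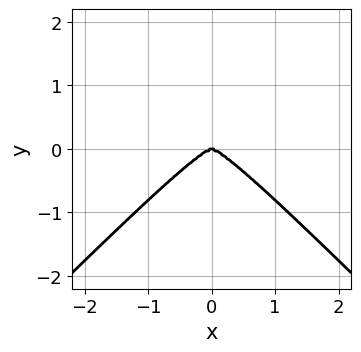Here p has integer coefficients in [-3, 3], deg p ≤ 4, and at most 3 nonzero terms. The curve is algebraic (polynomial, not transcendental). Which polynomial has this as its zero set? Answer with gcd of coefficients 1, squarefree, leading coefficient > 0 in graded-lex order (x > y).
1. deg p = 4. No degree-3 curve has this shape.
2. Symmetries: the x ↦ −x reflection is a symmetry, so x appears only in even powers.
3. From the axis intercepts and sections: it crosses the y-axis at the gridline y = 0; one x-axis crossing is at x = 0.
4. These observations pin down the coefficients.

3*x^4 - 3*x^2*y^2 + 2*y^3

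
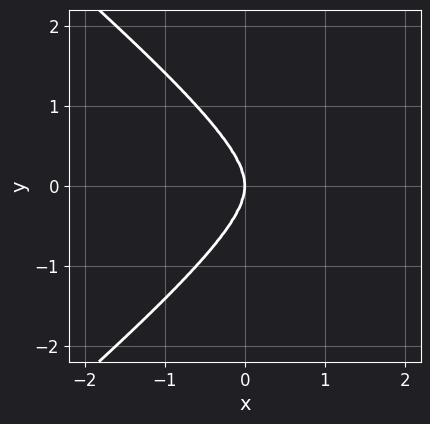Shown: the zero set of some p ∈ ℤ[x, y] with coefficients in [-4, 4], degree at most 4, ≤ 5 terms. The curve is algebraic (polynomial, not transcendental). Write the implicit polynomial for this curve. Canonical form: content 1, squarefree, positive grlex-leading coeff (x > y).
First, deg p = 4.
Then, symmetries: it's symmetric under y → −y, forcing even powers of y.
Next, reading off the gridlines: it meets the x-axis at x = 0 (among the integer gridlines); it meets the y-axis at y = 0 (among the integer gridlines).
Finally, together with the visible shape, these determine p as stated.

x^4 - 2*y^4 - 3*x^3 - 2*x*y^2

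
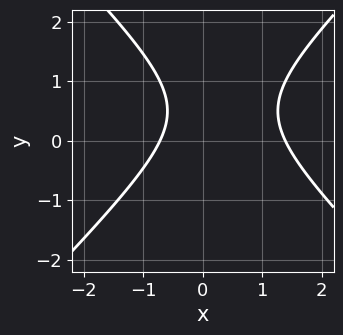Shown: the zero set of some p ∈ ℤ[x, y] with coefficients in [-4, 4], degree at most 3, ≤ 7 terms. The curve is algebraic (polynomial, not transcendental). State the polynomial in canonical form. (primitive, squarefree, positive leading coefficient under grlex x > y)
3*x^2 - 3*y^2 - 2*x + 3*y - 3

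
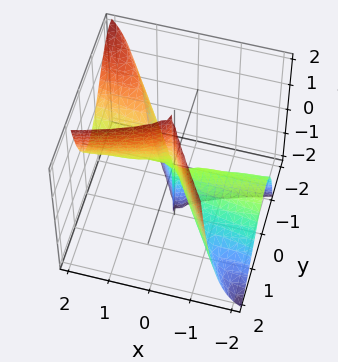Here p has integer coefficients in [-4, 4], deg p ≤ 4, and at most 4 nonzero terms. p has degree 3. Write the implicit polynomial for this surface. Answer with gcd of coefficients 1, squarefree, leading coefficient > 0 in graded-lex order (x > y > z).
x^2*z - 3*x*y^2 - 2*y^3

Degree: no degree-2 surface has this shape, so deg p = 3.
Checking where it meets the axes: it crosses the y-axis at the gridline y = 0; every point of the z-axis in the box is on the surface; every point of the x-axis in the box is on the surface.
Solving for integer coefficients yields p as stated.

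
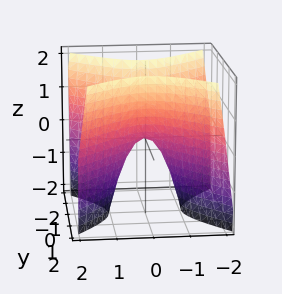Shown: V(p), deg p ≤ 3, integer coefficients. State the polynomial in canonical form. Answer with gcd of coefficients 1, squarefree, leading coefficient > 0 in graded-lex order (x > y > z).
2*x^2 - 2*y^2 + z

1. The degree is 2 — a saddle surface; a quadric.
2. Symmetries: it's symmetric under y → −y, forcing even powers of y; the x ↦ −x reflection is a symmetry, so x appears only in even powers.
3. Reading off the gridlines: one y-axis crossing is at y = 0; it meets the z-axis at z = 0 (among the integer gridlines); one x-axis crossing is at x = 0.
4. Putting this together gives p.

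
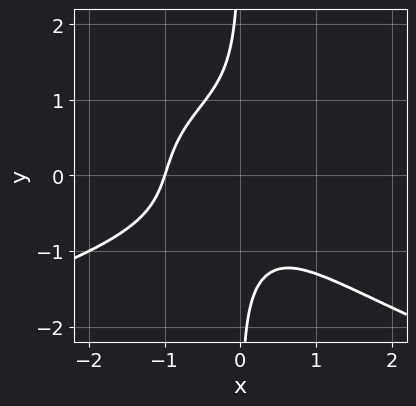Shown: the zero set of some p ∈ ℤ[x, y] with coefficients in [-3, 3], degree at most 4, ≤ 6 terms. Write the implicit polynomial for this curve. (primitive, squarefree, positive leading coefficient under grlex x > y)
1. The degree is 4 — a generic line meets the curve in up to 4 points.
2. From the axis intercepts and sections: the curve avoids every integer y-axis point in the box; one x-axis crossing is at x = -1.
3. Putting this together gives p.

3*x*y^3 + 2*x^3 - 2*x^2*y + 2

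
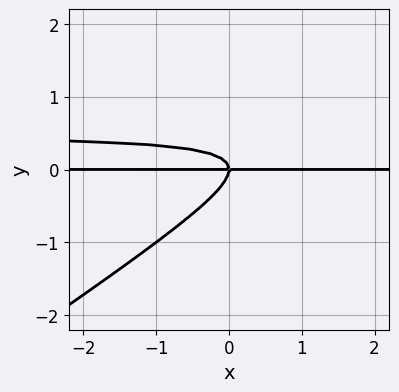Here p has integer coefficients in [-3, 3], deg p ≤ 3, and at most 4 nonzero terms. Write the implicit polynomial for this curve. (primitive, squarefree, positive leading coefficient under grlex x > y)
deg p = 3. The shape is more complex than any degree-2 curve.
From the axis intercepts and sections: it meets the y-axis at y = 0 (among the integer gridlines); the visible x-axis segment lies entirely on the curve.
Assembling these constraints gives the stated polynomial.

2*x*y^2 - 3*y^3 - x*y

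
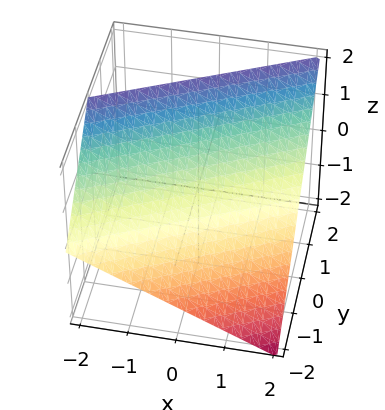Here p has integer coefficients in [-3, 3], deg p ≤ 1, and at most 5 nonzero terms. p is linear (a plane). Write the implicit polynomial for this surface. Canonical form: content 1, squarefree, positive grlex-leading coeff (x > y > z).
1. Degree: every cross-section is a straight line — this is a plane, so deg p = 1.
2. From the axis intercepts and sections: it meets the z-axis at z = 1 (among the integer gridlines); it meets the x-axis at x = 2 (among the integer gridlines); it meets the y-axis at y = -1 (among the integer gridlines).
3. Putting this together gives p.

x - 2*y + 2*z - 2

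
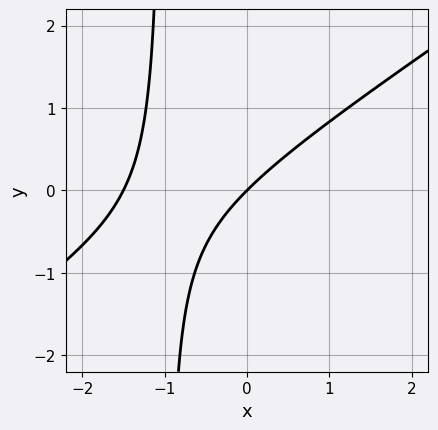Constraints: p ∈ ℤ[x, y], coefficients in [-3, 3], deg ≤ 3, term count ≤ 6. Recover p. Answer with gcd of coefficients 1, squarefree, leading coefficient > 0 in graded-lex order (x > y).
2*x^2 - 3*x*y + 3*x - 3*y

Degree: the shape is more complex than any degree-1 curve, so deg p = 2.
From the axis intercepts and sections: one x-axis crossing is at x = 0; one y-axis crossing is at y = 0.
These observations pin down the coefficients.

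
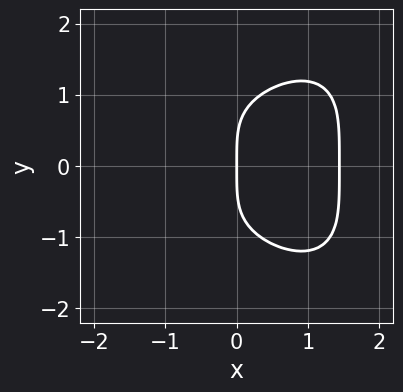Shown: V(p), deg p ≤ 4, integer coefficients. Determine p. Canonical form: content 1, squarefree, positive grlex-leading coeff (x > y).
The degree is 4 — a generic line meets the curve in up to 4 points.
Symmetries: mirror symmetry y ↦ −y ⇒ only even powers of y.
From the visible intercepts: it meets the y-axis at y = 0 (among the integer gridlines); one x-axis crossing is at x = 0.
Fitting integer coefficients to these (and the overall shape) gives p.

x^4 + y^4 - 3*x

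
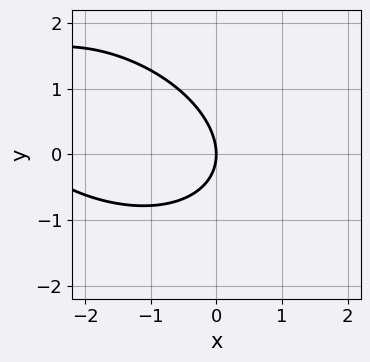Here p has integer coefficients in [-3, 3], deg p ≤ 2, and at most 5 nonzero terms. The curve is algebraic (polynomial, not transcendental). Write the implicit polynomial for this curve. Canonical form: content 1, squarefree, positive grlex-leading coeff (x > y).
x^2 + x*y + 2*y^2 + 3*x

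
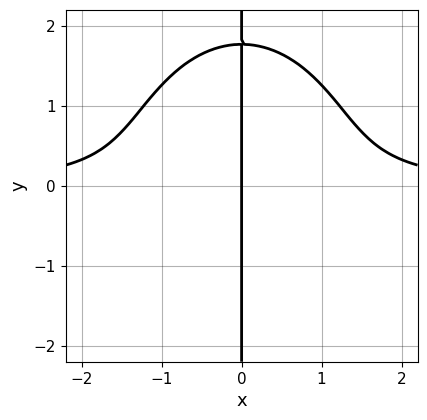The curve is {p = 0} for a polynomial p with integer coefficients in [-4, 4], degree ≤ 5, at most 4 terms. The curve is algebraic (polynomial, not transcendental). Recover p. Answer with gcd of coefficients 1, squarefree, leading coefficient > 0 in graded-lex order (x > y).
2*x^3*y + x*y^3 - 2*x*y - 2*x

Degree: no degree-3 curve has this shape, so deg p = 4.
Checking where it meets the axes: every point of the y-axis in the box is on the curve; it crosses the x-axis at the gridline x = 0.
Together with the visible shape, these determine p as stated.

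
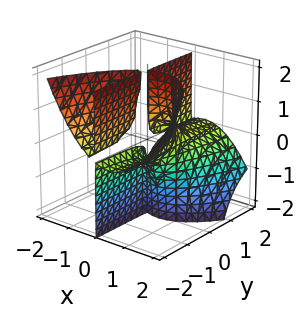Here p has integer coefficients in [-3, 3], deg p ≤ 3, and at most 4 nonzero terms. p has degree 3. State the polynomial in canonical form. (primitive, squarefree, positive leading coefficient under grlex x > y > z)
x^3 + x*y*z - x^2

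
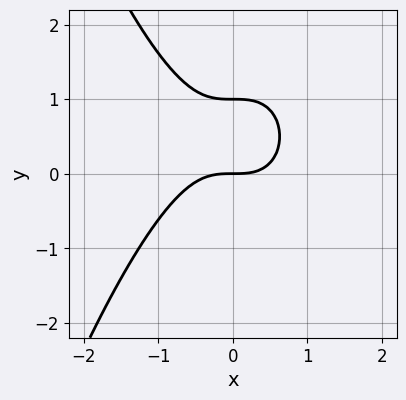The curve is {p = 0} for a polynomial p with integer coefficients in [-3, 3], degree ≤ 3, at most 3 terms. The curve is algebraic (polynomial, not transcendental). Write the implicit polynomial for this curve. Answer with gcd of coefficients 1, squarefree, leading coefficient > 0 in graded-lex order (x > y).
First, deg p = 3.
Next, checking where it meets the axes: among the integer gridlines, it crosses the y-axis at y ∈ {0, 1}; it meets the x-axis at x = 0 (among the integer gridlines).
Finally, assembling these constraints gives the stated polynomial.

x^3 + y^2 - y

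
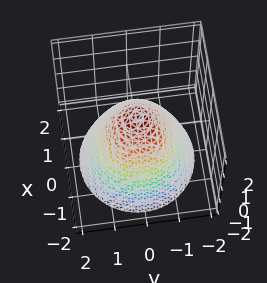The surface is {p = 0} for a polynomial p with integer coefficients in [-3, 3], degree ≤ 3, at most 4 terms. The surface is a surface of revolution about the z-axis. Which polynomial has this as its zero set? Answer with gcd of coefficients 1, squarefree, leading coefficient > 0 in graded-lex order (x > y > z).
x^2 + y^2 + z - 1

(a) Degree: a generic line meets the surface in up to 2 points, so deg p = 2.
(b) Symmetries: rotational symmetry about the z-axis ⇒ p depends on x, y only through x² + y².
(c) Observable constraints: the y-axis gridline crossings are at y ∈ {-1, 1}; the x-axis gridline crossings are at x ∈ {-1, 1}; one z-axis crossing is at z = 1; a circular section at z = -1 has radius between 1 and 2.
(d) Putting this together gives p.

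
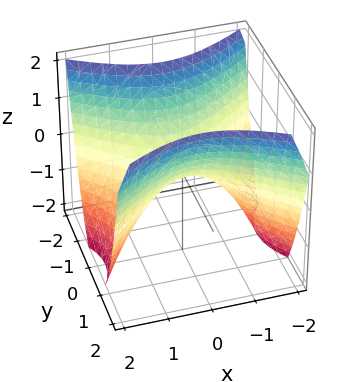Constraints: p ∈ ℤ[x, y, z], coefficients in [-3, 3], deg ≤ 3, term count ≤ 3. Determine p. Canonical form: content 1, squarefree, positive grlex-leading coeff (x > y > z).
2*x^2 - 3*y^2 + 3*z

(a) deg p = 2. A saddle surface; a quadric.
(b) Symmetries: the x ↦ −x reflection is a symmetry, so x appears only in even powers; it's symmetric under y → −y, forcing even powers of y.
(c) From the axis intercepts and sections: one z-axis crossing is at z = 0; one y-axis crossing is at y = 0; it crosses the x-axis at the gridline x = 0.
(d) Matching integer coefficients to the picture gives p.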